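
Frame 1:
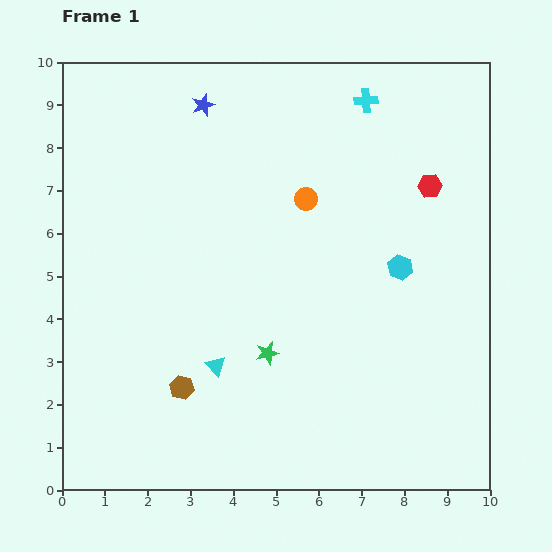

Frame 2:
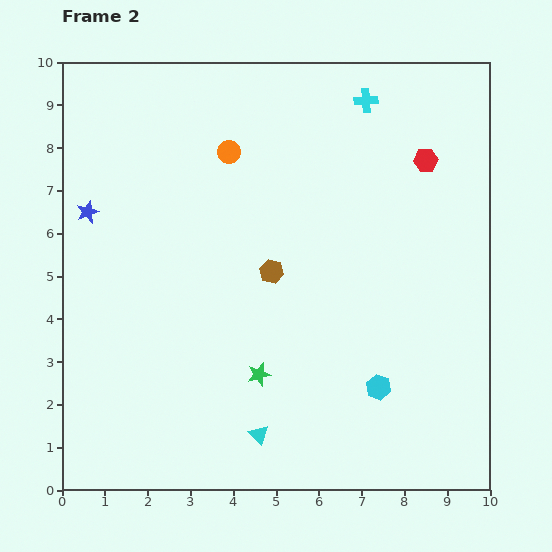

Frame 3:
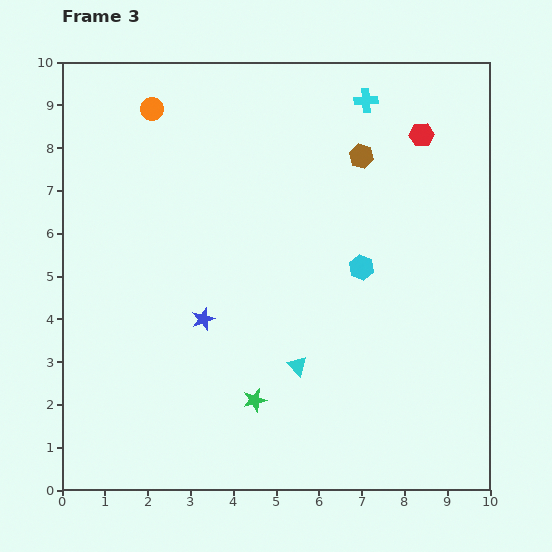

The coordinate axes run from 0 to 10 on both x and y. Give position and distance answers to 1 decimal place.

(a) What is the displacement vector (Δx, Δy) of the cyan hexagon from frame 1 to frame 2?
(-0.5, -2.8)

The cyan hexagon was at (7.9, 5.2) in frame 1 and (7.4, 2.4) in frame 2.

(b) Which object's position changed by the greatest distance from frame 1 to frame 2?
the blue star

(moved 3.7; next 3.4)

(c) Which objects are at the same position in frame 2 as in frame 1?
the cyan cross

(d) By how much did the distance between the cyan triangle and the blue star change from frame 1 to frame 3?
-3.6

Distance in frame 1: 6.1. Distance in frame 3: 2.5.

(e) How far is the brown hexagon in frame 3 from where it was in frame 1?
6.8

The brown hexagon moved from (2.8, 2.4) to (7.0, 7.8), a distance of √(4.2² + 5.4²) ≈ 6.8.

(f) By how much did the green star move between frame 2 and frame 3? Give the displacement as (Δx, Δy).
(-0.1, -0.6)

The green star was at (4.6, 2.7) in frame 2 and (4.5, 2.1) in frame 3.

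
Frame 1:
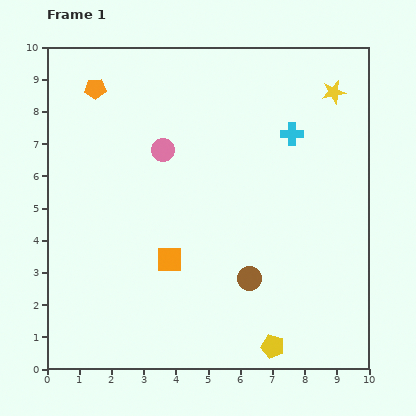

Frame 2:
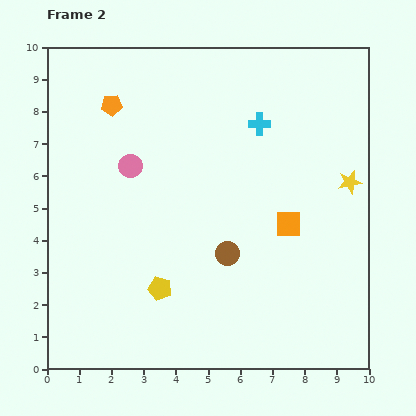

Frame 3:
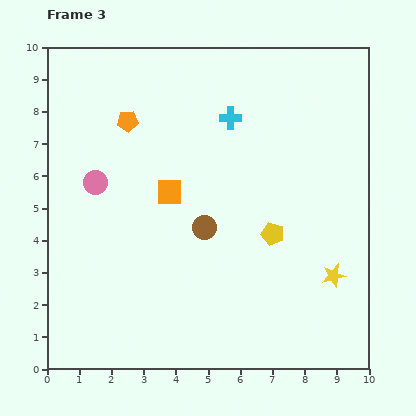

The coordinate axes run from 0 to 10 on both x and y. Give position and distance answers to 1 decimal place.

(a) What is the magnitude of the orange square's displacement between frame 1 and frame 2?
3.9

The orange square moved from (3.8, 3.4) to (7.5, 4.5), a distance of √(3.7² + 1.1²) ≈ 3.9.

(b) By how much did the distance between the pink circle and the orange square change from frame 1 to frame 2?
+1.8

Distance in frame 1: 3.4. Distance in frame 2: 5.2.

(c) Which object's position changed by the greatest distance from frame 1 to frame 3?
the yellow star

(moved 5.7; next 3.5)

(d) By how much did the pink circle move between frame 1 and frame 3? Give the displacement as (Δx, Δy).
(-2.1, -1.0)

The pink circle was at (3.6, 6.8) in frame 1 and (1.5, 5.8) in frame 3.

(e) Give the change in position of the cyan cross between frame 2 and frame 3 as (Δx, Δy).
(-0.9, 0.2)

The cyan cross was at (6.6, 7.6) in frame 2 and (5.7, 7.8) in frame 3.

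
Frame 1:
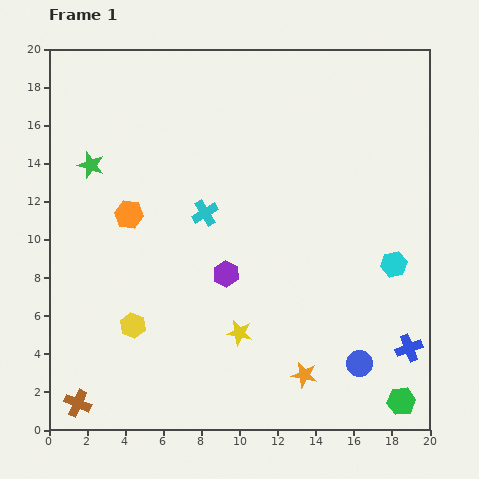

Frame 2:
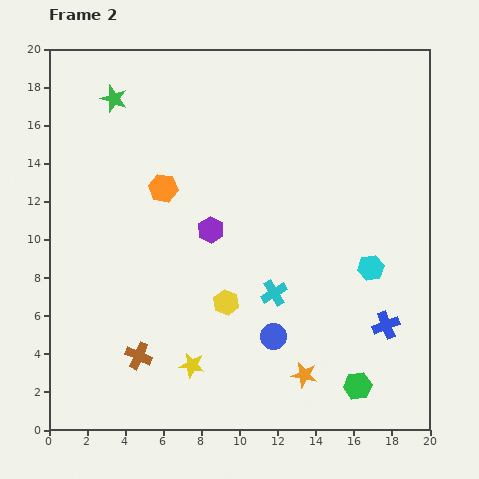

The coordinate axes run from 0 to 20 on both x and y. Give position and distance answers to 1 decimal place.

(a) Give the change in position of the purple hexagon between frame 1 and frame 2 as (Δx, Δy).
(-0.8, 2.3)

The purple hexagon was at (9.3, 8.2) in frame 1 and (8.5, 10.5) in frame 2.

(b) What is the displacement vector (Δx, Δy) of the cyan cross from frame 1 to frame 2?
(3.6, -4.2)

The cyan cross was at (8.2, 11.4) in frame 1 and (11.8, 7.2) in frame 2.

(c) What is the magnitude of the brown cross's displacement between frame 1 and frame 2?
4.1

The brown cross moved from (1.5, 1.4) to (4.7, 3.9), a distance of √(3.2² + 2.5²) ≈ 4.1.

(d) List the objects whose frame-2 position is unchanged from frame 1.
the orange star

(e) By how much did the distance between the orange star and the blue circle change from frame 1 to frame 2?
-0.4

Distance in frame 1: 3.0. Distance in frame 2: 2.6.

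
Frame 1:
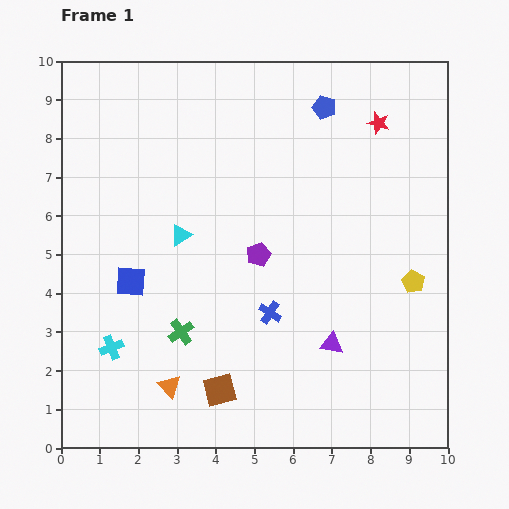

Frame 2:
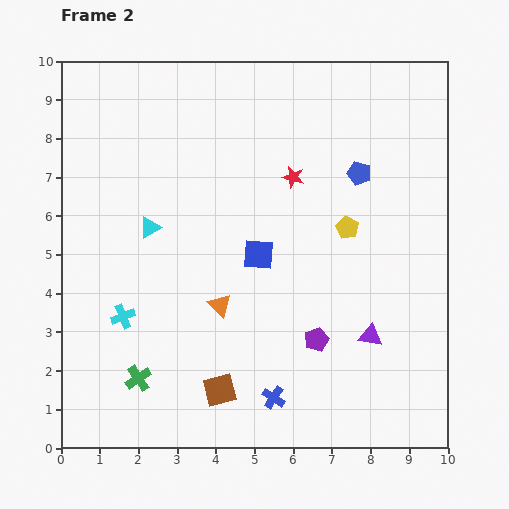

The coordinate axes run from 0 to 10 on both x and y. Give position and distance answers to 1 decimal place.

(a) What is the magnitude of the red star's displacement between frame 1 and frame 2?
2.6

The red star moved from (8.2, 8.4) to (6.0, 7.0), a distance of √(2.2² + 1.4²) ≈ 2.6.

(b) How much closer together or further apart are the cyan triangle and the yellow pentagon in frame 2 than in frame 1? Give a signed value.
-1.0

Distance in frame 1: 6.1. Distance in frame 2: 5.1.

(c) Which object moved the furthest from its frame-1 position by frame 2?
the blue square

(moved 3.4; next 2.7)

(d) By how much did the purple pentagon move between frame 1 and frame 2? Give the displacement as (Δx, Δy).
(1.5, -2.2)

The purple pentagon was at (5.1, 5.0) in frame 1 and (6.6, 2.8) in frame 2.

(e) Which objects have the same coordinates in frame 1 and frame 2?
the brown square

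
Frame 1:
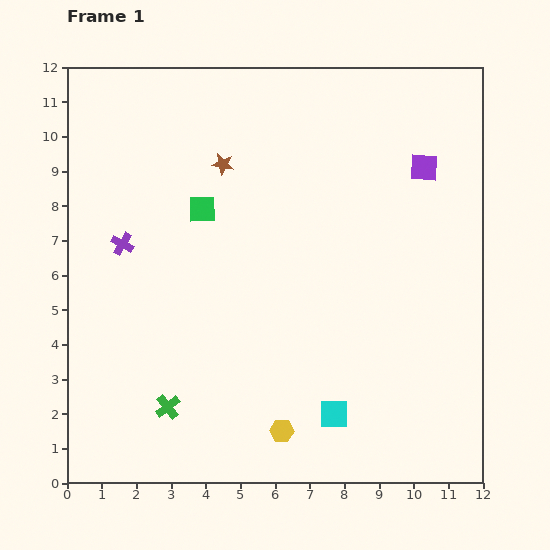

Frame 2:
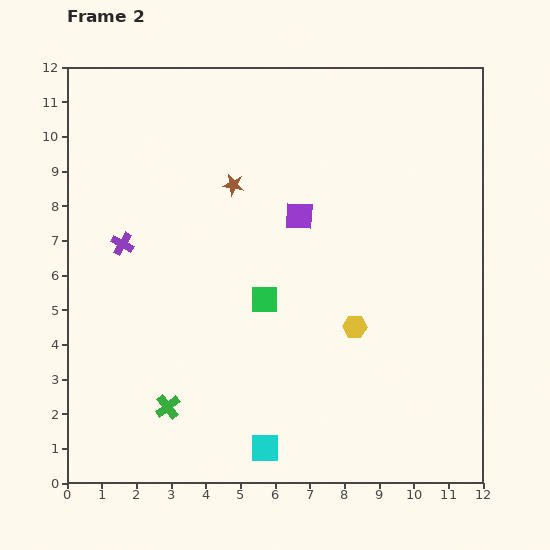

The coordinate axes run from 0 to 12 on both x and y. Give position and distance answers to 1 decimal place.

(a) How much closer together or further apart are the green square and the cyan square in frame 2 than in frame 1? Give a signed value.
-2.7

Distance in frame 1: 7.0. Distance in frame 2: 4.3.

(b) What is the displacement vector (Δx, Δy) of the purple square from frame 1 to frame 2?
(-3.6, -1.4)

The purple square was at (10.3, 9.1) in frame 1 and (6.7, 7.7) in frame 2.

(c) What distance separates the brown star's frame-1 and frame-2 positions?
0.7

The brown star moved from (4.5, 9.2) to (4.8, 8.6), a distance of √(0.3² + 0.6²) ≈ 0.7.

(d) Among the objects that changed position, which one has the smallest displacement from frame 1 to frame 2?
the brown star

(moved 0.7)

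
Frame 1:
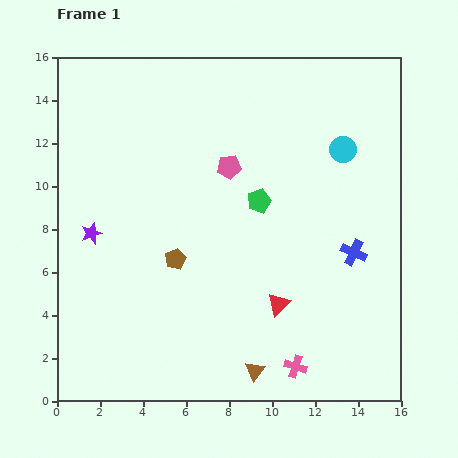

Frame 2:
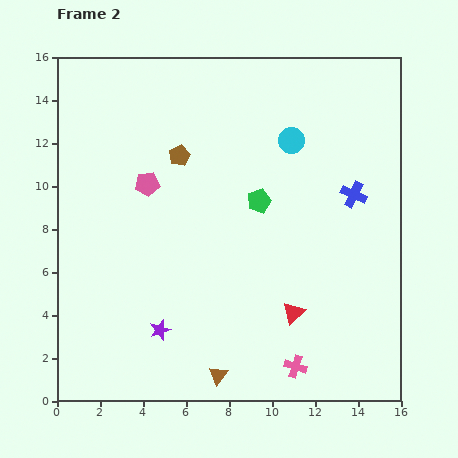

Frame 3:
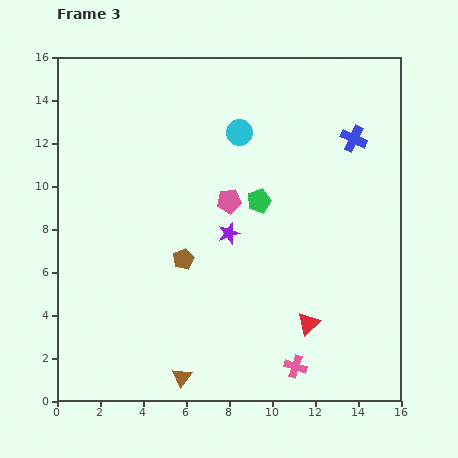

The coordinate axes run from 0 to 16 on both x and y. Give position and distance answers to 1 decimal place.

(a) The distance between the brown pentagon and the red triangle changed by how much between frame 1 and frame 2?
+3.8

Distance in frame 1: 5.2. Distance in frame 2: 9.0.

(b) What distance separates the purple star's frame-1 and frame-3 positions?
6.4

The purple star moved from (1.6, 7.8) to (8.0, 7.8), a distance of √(6.4² + 0.0²) ≈ 6.4.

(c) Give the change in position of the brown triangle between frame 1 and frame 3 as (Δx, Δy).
(-3.4, -0.3)

The brown triangle was at (9.2, 1.4) in frame 1 and (5.8, 1.1) in frame 3.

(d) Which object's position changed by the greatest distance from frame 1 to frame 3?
the purple star

(moved 6.4; next 5.3)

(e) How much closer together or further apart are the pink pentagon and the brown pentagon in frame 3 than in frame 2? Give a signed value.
+1.4

Distance in frame 2: 2.0. Distance in frame 3: 3.4.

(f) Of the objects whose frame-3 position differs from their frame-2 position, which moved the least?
the red triangle

(moved 0.9)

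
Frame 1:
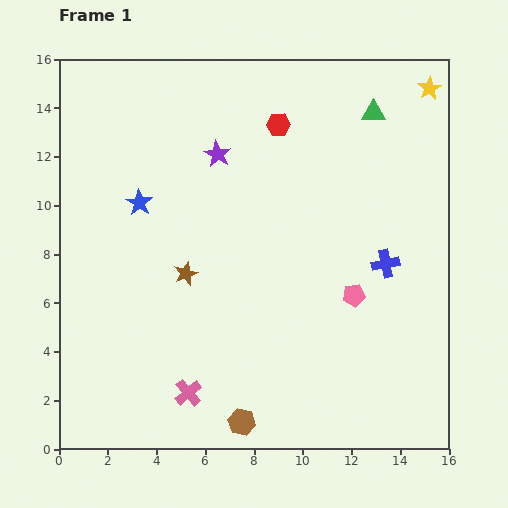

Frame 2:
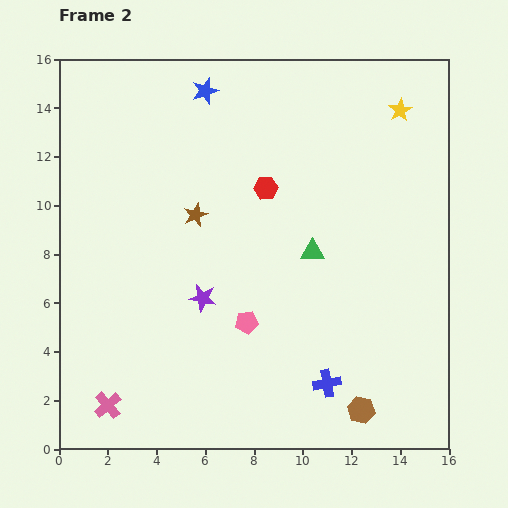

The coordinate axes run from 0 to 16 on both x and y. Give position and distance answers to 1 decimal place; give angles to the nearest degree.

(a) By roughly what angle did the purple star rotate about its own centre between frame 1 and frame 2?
20° counter-clockwise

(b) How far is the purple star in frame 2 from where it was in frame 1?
5.9

The purple star moved from (6.5, 12.1) to (5.9, 6.2), a distance of √(0.6² + 5.9²) ≈ 5.9.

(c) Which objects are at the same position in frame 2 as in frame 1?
none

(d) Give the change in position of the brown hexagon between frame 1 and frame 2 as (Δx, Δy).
(4.9, 0.5)

The brown hexagon was at (7.5, 1.1) in frame 1 and (12.4, 1.6) in frame 2.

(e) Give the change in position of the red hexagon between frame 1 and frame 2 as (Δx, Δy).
(-0.5, -2.6)

The red hexagon was at (9.0, 13.3) in frame 1 and (8.5, 10.7) in frame 2.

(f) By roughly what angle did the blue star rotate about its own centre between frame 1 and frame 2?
22° clockwise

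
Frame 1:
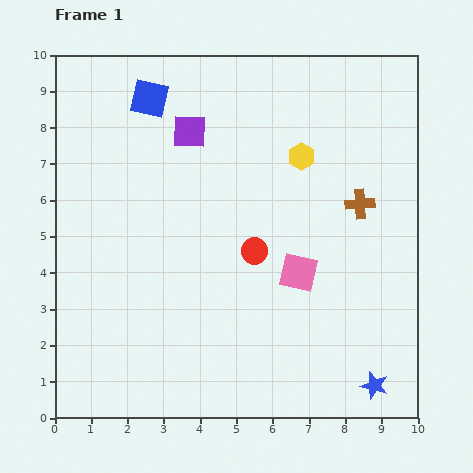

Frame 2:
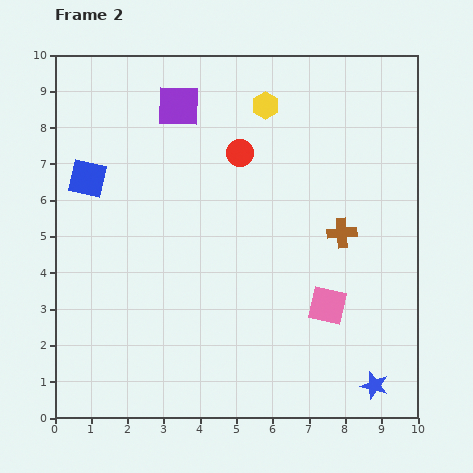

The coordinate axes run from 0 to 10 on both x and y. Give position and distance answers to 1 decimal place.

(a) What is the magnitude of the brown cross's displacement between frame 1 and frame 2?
0.9

The brown cross moved from (8.4, 5.9) to (7.9, 5.1), a distance of √(0.5² + 0.8²) ≈ 0.9.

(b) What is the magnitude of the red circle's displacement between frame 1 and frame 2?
2.7

The red circle moved from (5.5, 4.6) to (5.1, 7.3), a distance of √(0.4² + 2.7²) ≈ 2.7.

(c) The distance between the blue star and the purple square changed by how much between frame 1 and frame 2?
+0.7

Distance in frame 1: 8.7. Distance in frame 2: 9.4.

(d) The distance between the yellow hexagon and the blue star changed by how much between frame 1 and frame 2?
+1.7

Distance in frame 1: 6.6. Distance in frame 2: 8.3.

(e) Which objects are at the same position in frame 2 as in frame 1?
the blue star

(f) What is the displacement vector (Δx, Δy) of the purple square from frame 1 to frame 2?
(-0.3, 0.7)

The purple square was at (3.7, 7.9) in frame 1 and (3.4, 8.6) in frame 2.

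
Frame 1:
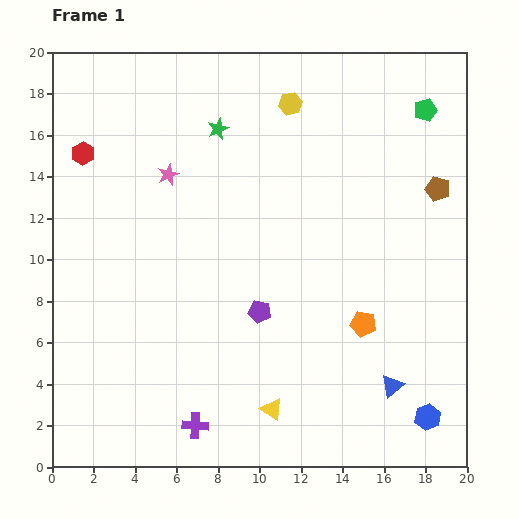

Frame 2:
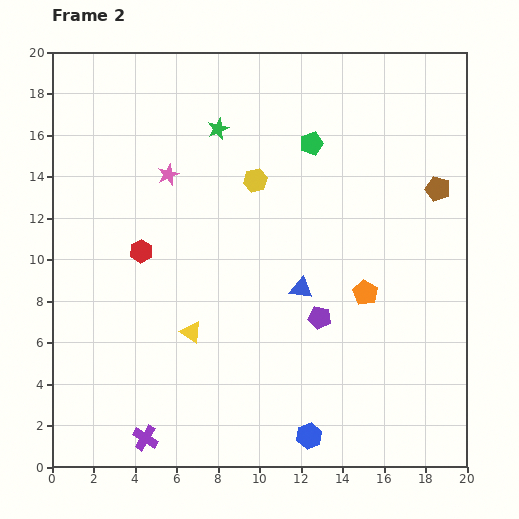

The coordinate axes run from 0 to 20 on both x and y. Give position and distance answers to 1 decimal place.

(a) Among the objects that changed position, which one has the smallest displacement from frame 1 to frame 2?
the orange pentagon

(moved 1.5)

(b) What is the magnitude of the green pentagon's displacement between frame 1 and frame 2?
5.7

The green pentagon moved from (18.0, 17.2) to (12.5, 15.6), a distance of √(5.5² + 1.6²) ≈ 5.7.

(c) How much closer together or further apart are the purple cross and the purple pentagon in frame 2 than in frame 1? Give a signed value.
+3.9

Distance in frame 1: 6.3. Distance in frame 2: 10.2.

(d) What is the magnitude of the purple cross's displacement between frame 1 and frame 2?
2.5

The purple cross moved from (6.9, 2.0) to (4.5, 1.4), a distance of √(2.4² + 0.6²) ≈ 2.5.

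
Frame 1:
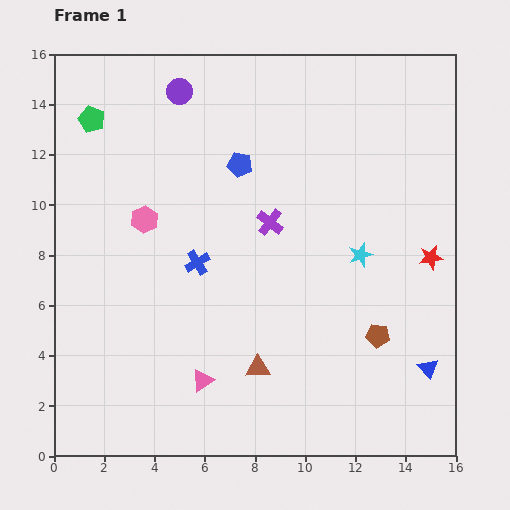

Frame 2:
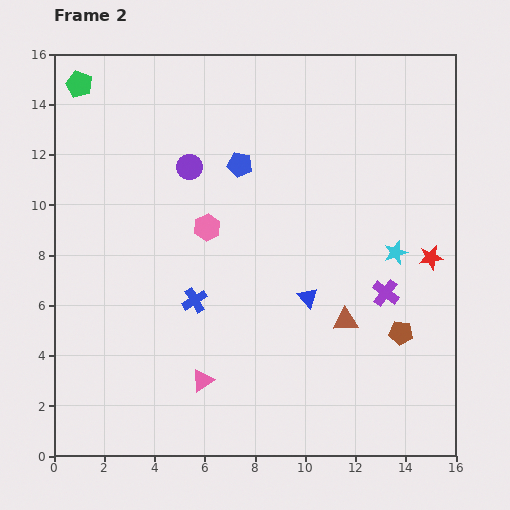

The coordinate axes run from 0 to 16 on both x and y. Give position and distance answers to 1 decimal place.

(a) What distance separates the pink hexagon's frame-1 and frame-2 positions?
2.5

The pink hexagon moved from (3.6, 9.4) to (6.1, 9.1), a distance of √(2.5² + 0.3²) ≈ 2.5.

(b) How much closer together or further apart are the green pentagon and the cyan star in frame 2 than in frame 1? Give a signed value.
+2.3

Distance in frame 1: 12.0. Distance in frame 2: 14.3.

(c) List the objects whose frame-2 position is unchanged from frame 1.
the blue pentagon, the pink triangle, the red star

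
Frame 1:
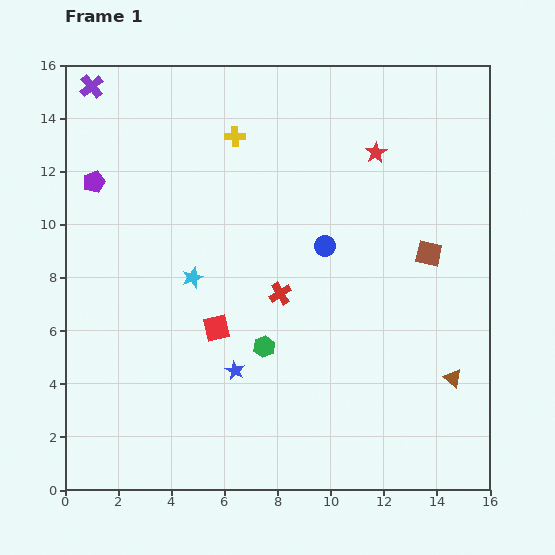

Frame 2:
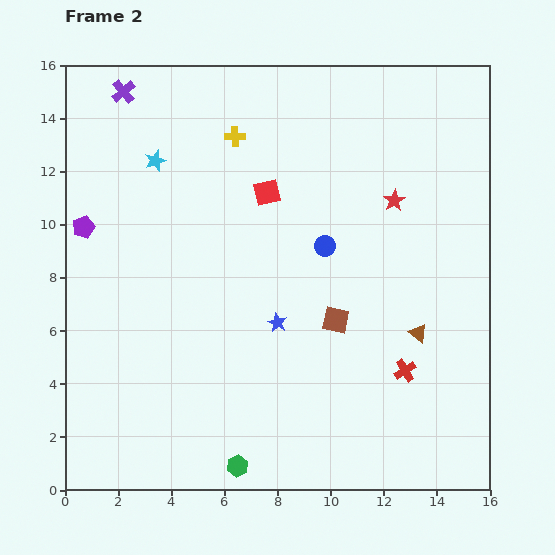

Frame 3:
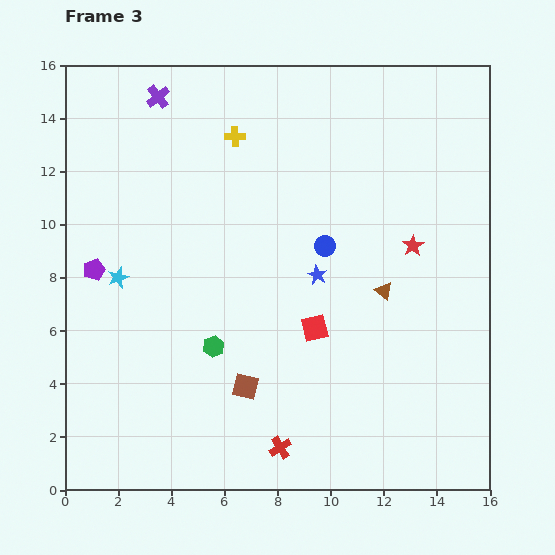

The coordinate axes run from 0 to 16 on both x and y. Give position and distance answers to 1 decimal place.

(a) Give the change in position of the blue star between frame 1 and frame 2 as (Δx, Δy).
(1.6, 1.8)

The blue star was at (6.4, 4.5) in frame 1 and (8.0, 6.3) in frame 2.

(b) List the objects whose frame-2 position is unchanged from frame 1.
the yellow cross, the blue circle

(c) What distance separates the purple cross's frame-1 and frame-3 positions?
2.5

The purple cross moved from (1.0, 15.2) to (3.5, 14.8), a distance of √(2.5² + 0.4²) ≈ 2.5.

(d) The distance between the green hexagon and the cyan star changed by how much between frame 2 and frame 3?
-7.5

Distance in frame 2: 11.9. Distance in frame 3: 4.4.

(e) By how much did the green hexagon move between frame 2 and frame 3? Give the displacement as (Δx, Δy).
(-0.9, 4.5)

The green hexagon was at (6.5, 0.9) in frame 2 and (5.6, 5.4) in frame 3.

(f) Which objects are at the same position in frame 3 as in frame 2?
the yellow cross, the blue circle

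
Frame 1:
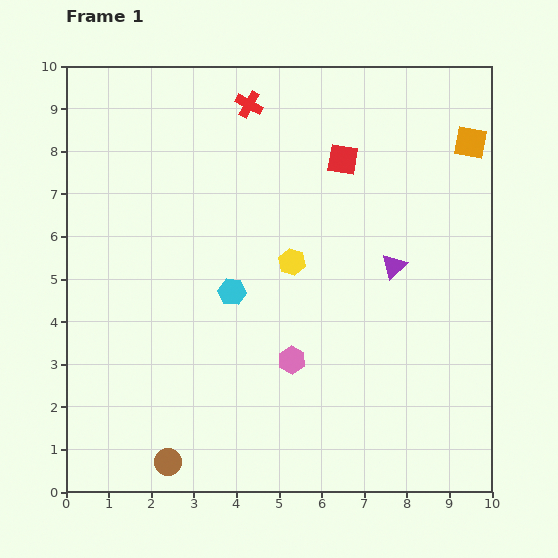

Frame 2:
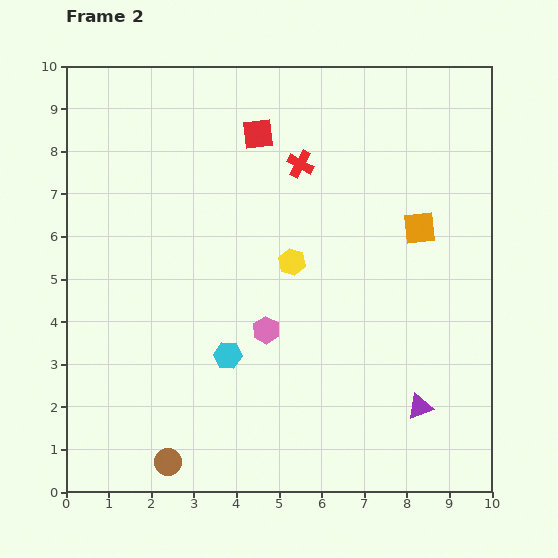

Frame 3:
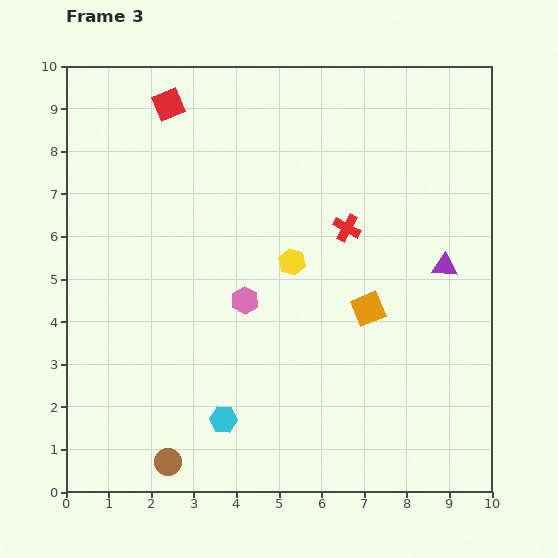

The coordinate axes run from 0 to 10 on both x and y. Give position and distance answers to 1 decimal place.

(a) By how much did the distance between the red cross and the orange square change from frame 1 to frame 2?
-2.1

Distance in frame 1: 5.3. Distance in frame 2: 3.2.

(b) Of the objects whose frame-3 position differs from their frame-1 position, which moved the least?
the purple triangle

(moved 1.2)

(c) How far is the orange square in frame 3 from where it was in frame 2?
2.2

The orange square moved from (8.3, 6.2) to (7.1, 4.3), a distance of √(1.2² + 1.9²) ≈ 2.2.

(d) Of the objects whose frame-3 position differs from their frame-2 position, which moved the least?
the pink hexagon

(moved 0.9)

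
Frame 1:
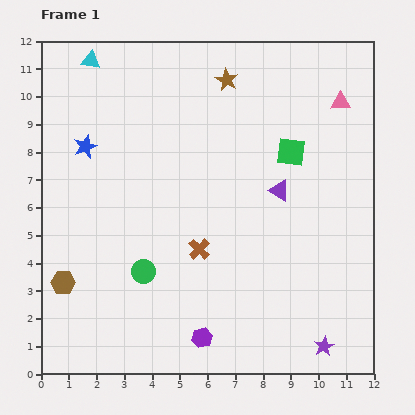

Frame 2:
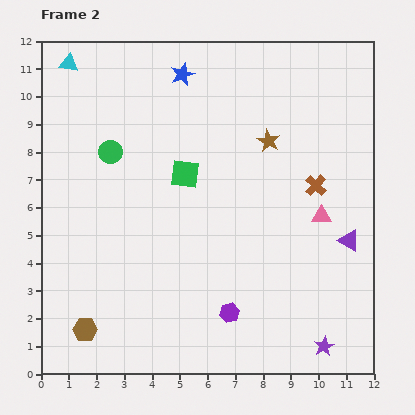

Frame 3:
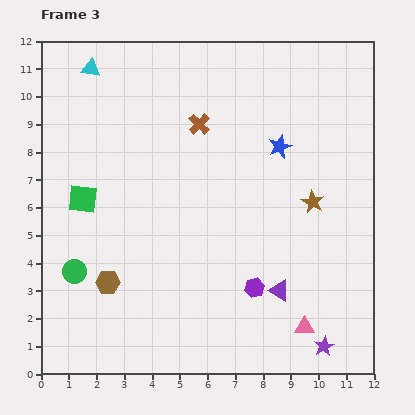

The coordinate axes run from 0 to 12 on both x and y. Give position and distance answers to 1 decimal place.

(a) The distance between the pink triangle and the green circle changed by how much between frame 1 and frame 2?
-1.5

Distance in frame 1: 9.4. Distance in frame 2: 7.9.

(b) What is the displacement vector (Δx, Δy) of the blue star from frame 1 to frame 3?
(7.0, 0.0)

The blue star was at (1.6, 8.2) in frame 1 and (8.6, 8.2) in frame 3.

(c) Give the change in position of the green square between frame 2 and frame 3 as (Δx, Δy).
(-3.7, -0.9)

The green square was at (5.2, 7.2) in frame 2 and (1.5, 6.3) in frame 3.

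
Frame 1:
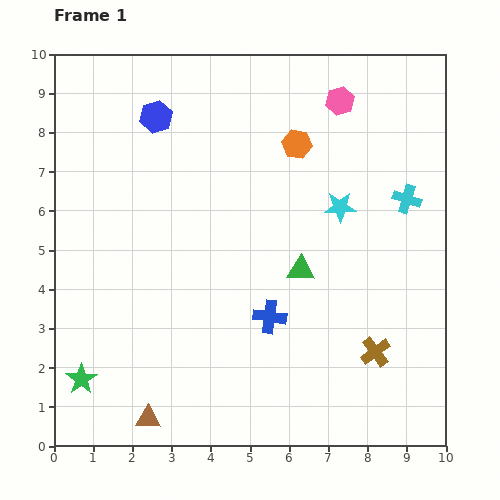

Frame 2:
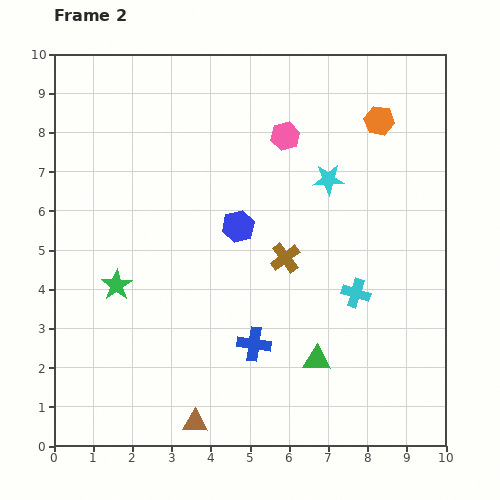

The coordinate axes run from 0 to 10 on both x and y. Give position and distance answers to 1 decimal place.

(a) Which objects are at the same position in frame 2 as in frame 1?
none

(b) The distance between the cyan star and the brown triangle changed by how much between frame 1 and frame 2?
-0.2

Distance in frame 1: 7.3. Distance in frame 2: 7.1.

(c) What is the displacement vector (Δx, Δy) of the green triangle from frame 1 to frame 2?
(0.4, -2.3)

The green triangle was at (6.3, 4.5) in frame 1 and (6.7, 2.2) in frame 2.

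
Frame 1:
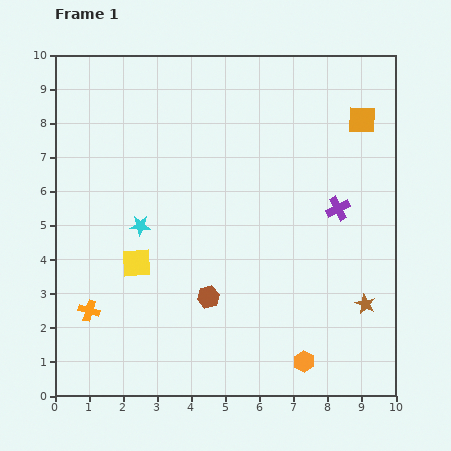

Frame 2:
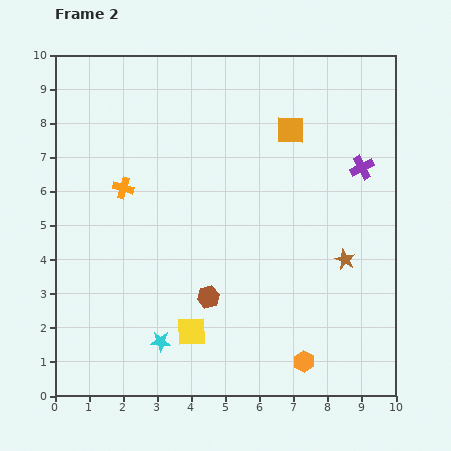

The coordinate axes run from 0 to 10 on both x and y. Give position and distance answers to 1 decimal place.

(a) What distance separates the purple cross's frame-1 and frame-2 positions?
1.4

The purple cross moved from (8.3, 5.5) to (9.0, 6.7), a distance of √(0.7² + 1.2²) ≈ 1.4.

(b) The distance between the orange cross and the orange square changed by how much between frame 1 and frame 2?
-4.6

Distance in frame 1: 9.8. Distance in frame 2: 5.2.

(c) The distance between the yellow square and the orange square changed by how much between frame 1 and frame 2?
-1.2

Distance in frame 1: 7.8. Distance in frame 2: 6.6.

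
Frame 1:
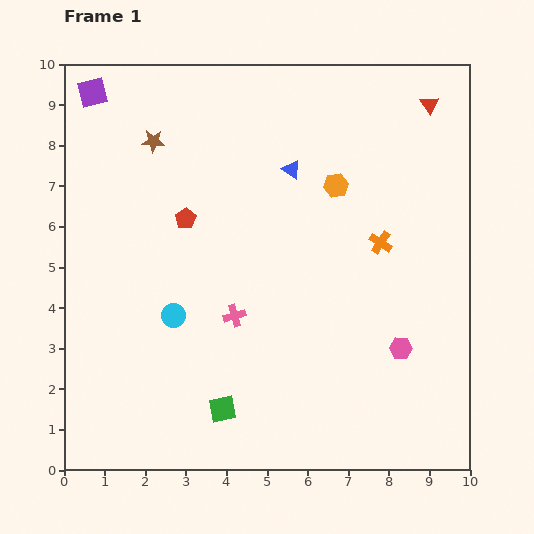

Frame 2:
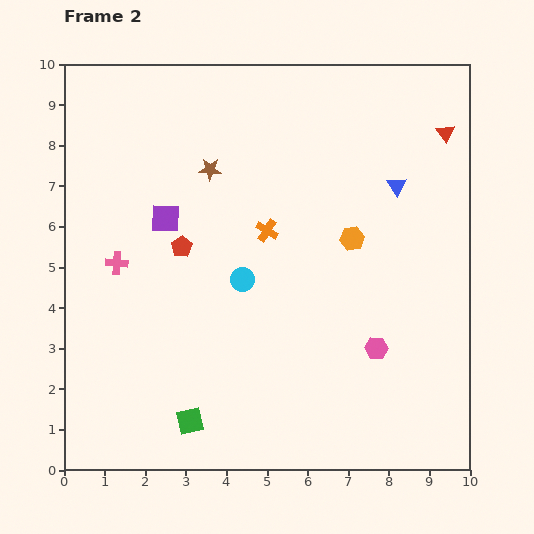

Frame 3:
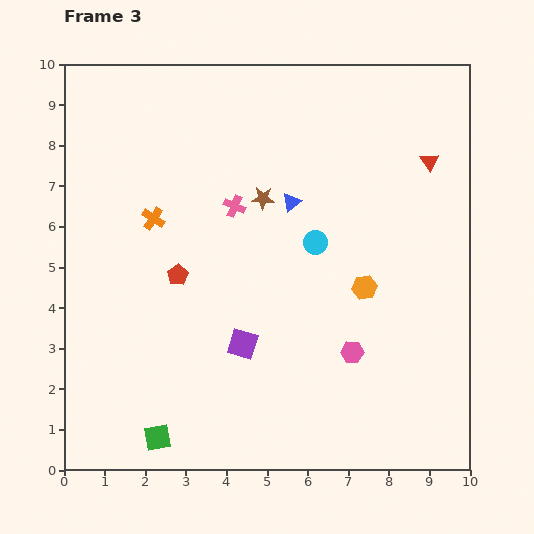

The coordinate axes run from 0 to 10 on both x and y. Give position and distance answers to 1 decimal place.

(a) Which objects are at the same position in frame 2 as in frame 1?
none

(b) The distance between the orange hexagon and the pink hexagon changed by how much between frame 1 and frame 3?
-2.7

Distance in frame 1: 4.3. Distance in frame 3: 1.6.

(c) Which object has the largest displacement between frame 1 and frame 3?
the purple square

(moved 7.2; next 5.6)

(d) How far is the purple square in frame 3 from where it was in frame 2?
3.6

The purple square moved from (2.5, 6.2) to (4.4, 3.1), a distance of √(1.9² + 3.1²) ≈ 3.6.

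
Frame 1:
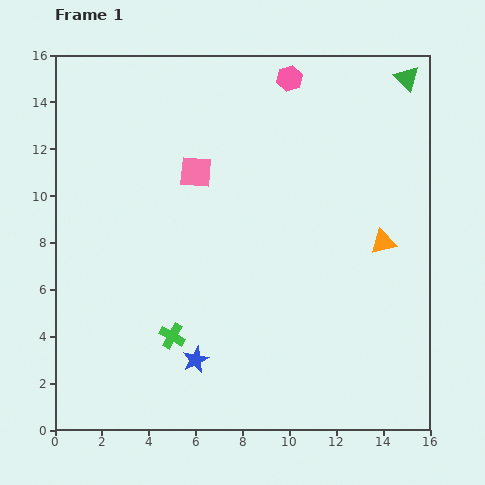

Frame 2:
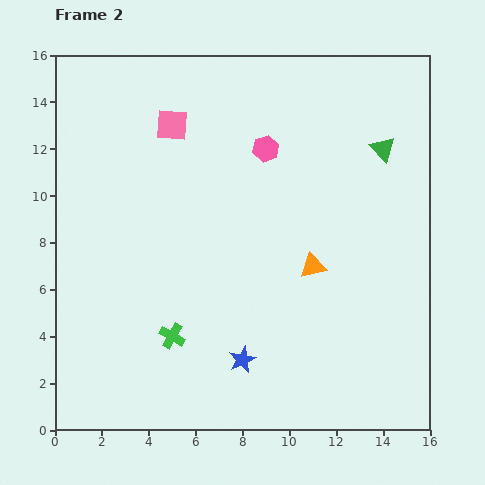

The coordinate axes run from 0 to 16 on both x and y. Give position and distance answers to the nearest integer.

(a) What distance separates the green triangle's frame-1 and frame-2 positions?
3

The green triangle moved from (15, 15) to (14, 12), a distance of √(1² + 3²) ≈ 3.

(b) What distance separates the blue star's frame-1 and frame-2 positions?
2

The blue star moved from (6, 3) to (8, 3), a distance of √(2² + 0²) ≈ 2.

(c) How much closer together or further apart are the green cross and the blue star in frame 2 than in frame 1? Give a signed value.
+2

Distance in frame 1: 1. Distance in frame 2: 3.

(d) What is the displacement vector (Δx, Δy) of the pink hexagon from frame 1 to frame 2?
(-1, -3)

The pink hexagon was at (10, 15) in frame 1 and (9, 12) in frame 2.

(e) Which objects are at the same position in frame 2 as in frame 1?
the green cross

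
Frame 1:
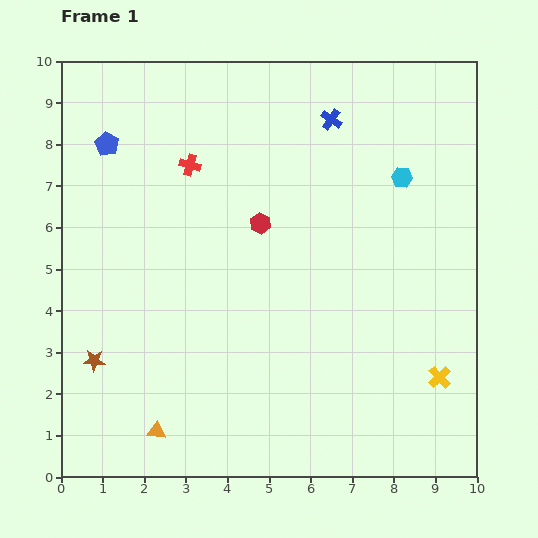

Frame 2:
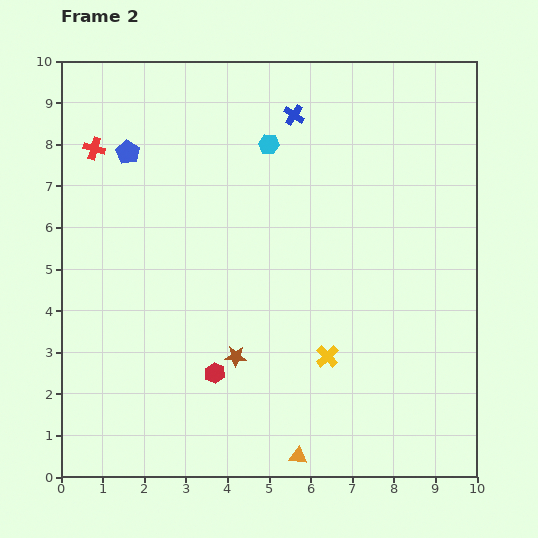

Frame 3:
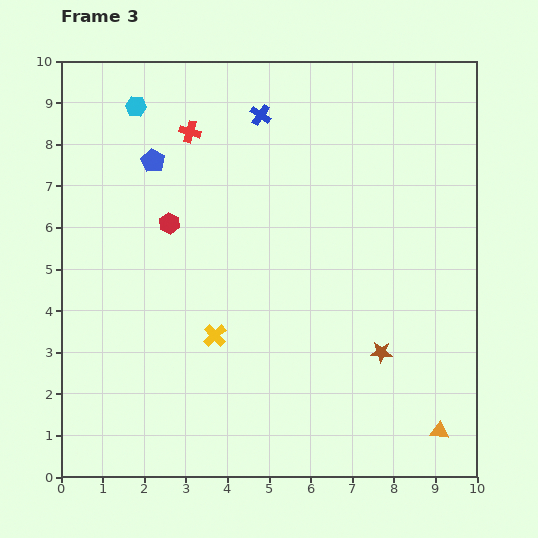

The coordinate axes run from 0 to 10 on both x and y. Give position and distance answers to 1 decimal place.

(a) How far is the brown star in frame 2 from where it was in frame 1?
3.4

The brown star moved from (0.8, 2.8) to (4.2, 2.9), a distance of √(3.4² + 0.1²) ≈ 3.4.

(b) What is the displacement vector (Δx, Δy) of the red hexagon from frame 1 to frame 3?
(-2.2, 0.0)

The red hexagon was at (4.8, 6.1) in frame 1 and (2.6, 6.1) in frame 3.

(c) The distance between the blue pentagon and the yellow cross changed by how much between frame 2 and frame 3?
-2.4

Distance in frame 2: 6.9. Distance in frame 3: 4.5.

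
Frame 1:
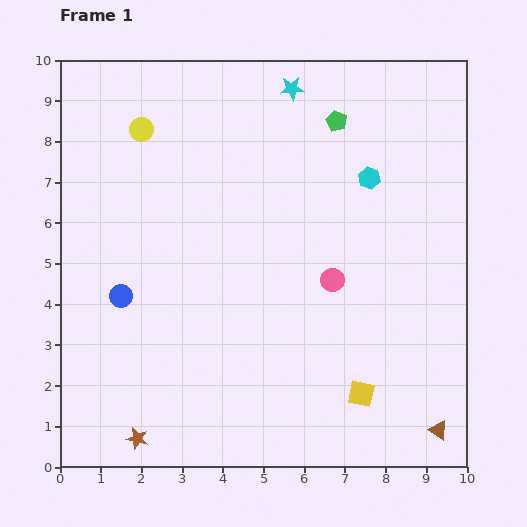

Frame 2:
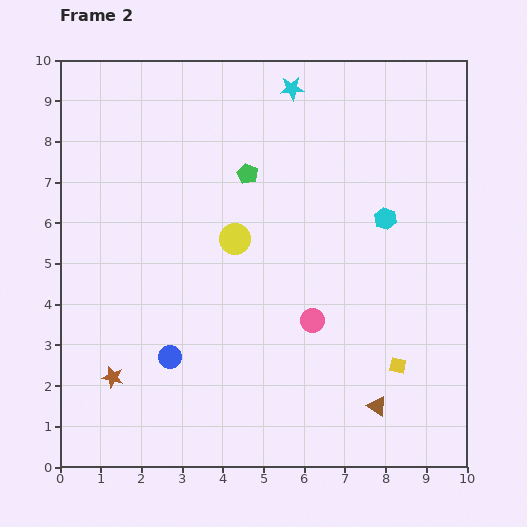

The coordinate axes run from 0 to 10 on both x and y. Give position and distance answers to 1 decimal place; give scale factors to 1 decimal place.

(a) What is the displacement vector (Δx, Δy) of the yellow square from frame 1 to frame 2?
(0.9, 0.7)

The yellow square was at (7.4, 1.8) in frame 1 and (8.3, 2.5) in frame 2.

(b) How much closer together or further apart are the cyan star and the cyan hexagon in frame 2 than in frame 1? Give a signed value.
+1.0

Distance in frame 1: 2.9. Distance in frame 2: 3.9.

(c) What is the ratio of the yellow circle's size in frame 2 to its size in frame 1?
1.3×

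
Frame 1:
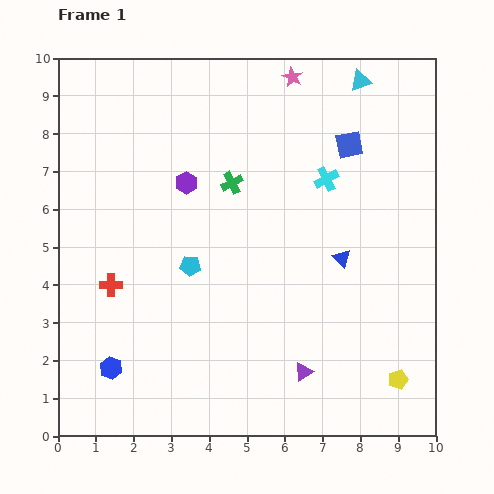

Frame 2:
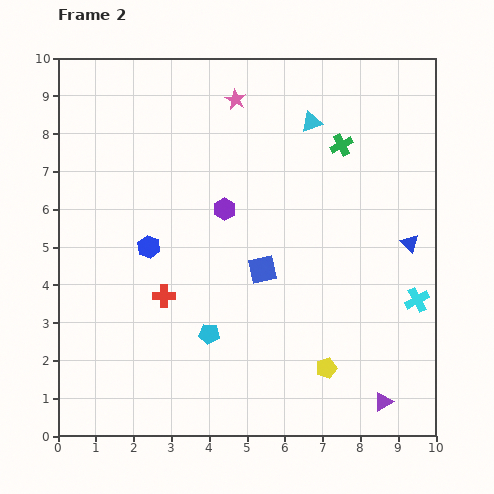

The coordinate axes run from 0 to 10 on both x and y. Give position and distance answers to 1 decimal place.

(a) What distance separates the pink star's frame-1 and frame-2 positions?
1.6

The pink star moved from (6.2, 9.5) to (4.7, 8.9), a distance of √(1.5² + 0.6²) ≈ 1.6.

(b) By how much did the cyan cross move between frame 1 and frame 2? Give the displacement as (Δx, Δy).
(2.4, -3.2)

The cyan cross was at (7.1, 6.8) in frame 1 and (9.5, 3.6) in frame 2.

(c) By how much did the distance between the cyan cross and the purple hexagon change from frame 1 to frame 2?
+1.9

Distance in frame 1: 3.7. Distance in frame 2: 5.6.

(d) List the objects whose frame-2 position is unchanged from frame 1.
none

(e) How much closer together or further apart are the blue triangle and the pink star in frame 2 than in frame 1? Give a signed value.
+1.0

Distance in frame 1: 5.0. Distance in frame 2: 6.0.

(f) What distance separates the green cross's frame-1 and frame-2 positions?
3.1

The green cross moved from (4.6, 6.7) to (7.5, 7.7), a distance of √(2.9² + 1.0²) ≈ 3.1.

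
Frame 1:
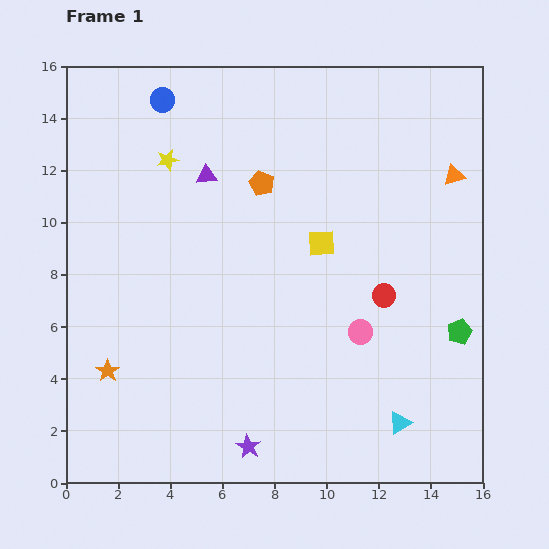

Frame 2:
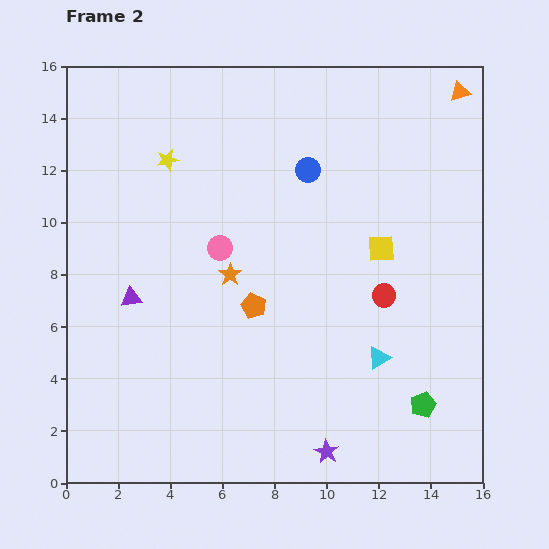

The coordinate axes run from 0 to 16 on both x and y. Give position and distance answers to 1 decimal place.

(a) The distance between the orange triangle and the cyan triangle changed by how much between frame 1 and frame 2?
+1.0

Distance in frame 1: 9.7. Distance in frame 2: 10.7.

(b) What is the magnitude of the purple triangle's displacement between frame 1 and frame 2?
5.5

The purple triangle moved from (5.4, 11.8) to (2.5, 7.1), a distance of √(2.9² + 4.7²) ≈ 5.5.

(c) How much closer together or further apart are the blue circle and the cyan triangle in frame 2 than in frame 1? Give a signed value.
-7.7

Distance in frame 1: 15.4. Distance in frame 2: 7.7.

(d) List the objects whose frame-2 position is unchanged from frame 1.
the red circle, the yellow star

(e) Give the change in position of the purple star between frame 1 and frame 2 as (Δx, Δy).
(3.0, -0.2)

The purple star was at (7.0, 1.4) in frame 1 and (10.0, 1.2) in frame 2.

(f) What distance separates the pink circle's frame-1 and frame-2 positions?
6.3

The pink circle moved from (11.3, 5.8) to (5.9, 9.0), a distance of √(5.4² + 3.2²) ≈ 6.3.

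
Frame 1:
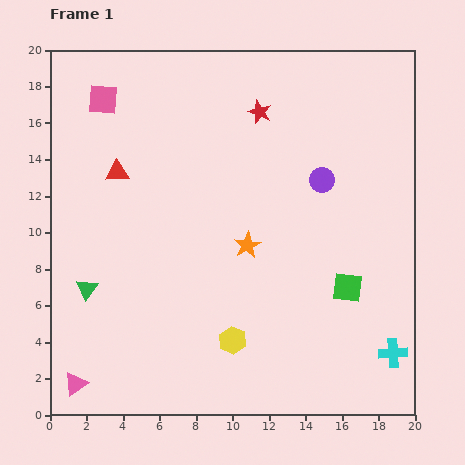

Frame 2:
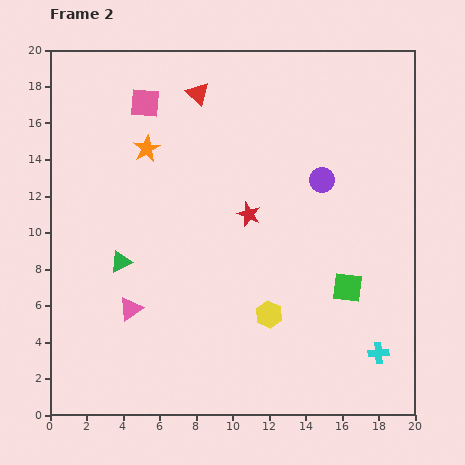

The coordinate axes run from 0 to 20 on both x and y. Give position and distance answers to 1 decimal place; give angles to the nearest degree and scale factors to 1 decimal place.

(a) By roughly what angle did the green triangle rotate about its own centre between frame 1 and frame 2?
30° clockwise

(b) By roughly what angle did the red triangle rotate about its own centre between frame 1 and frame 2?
45° clockwise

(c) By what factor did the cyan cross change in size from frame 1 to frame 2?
0.7×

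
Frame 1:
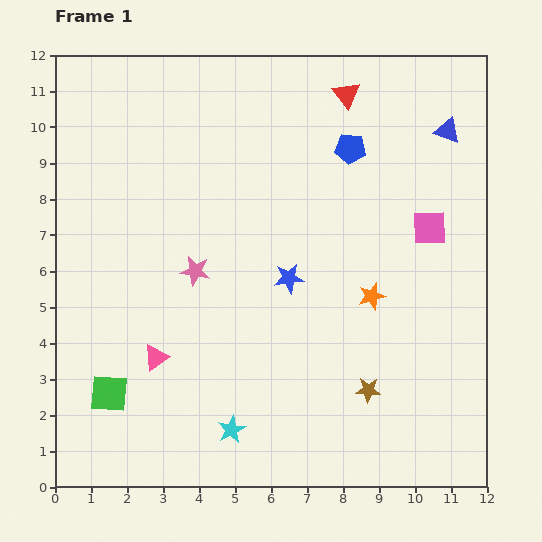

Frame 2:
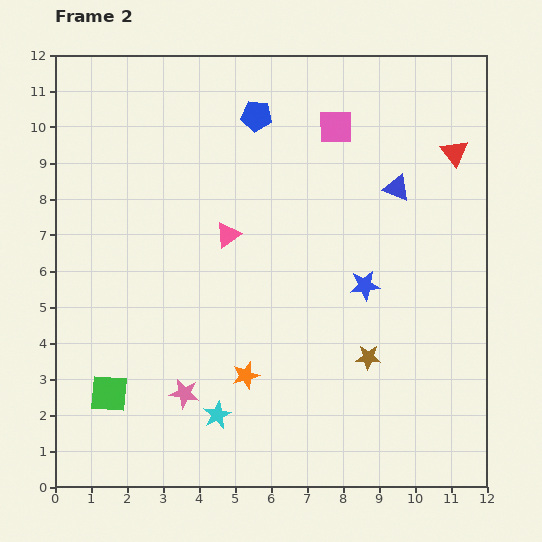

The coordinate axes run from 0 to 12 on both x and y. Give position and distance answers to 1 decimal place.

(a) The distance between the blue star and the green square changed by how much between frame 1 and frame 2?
+1.8

Distance in frame 1: 5.9. Distance in frame 2: 7.7.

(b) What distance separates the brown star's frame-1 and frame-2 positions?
0.9

The brown star moved from (8.7, 2.7) to (8.7, 3.6), a distance of √(0.0² + 0.9²) ≈ 0.9.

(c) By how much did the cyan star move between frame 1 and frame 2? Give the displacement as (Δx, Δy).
(-0.4, 0.4)

The cyan star was at (4.9, 1.6) in frame 1 and (4.5, 2.0) in frame 2.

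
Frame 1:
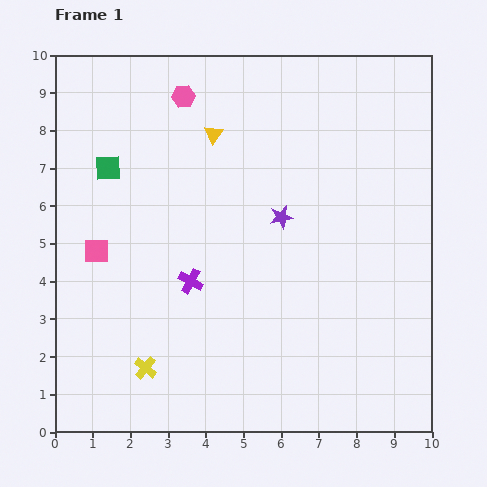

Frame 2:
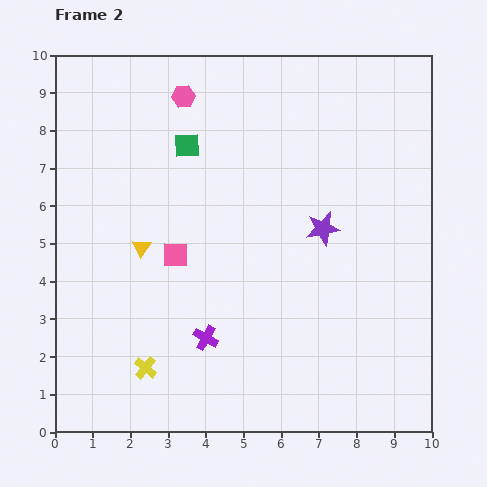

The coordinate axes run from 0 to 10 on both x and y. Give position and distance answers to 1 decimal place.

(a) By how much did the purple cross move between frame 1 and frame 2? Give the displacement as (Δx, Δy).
(0.4, -1.5)

The purple cross was at (3.6, 4.0) in frame 1 and (4.0, 2.5) in frame 2.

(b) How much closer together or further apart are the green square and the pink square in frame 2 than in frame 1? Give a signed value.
+0.7

Distance in frame 1: 2.2. Distance in frame 2: 2.9.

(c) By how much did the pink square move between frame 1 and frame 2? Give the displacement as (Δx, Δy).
(2.1, -0.1)

The pink square was at (1.1, 4.8) in frame 1 and (3.2, 4.7) in frame 2.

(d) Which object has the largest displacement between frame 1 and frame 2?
the yellow triangle

(moved 3.6; next 2.2)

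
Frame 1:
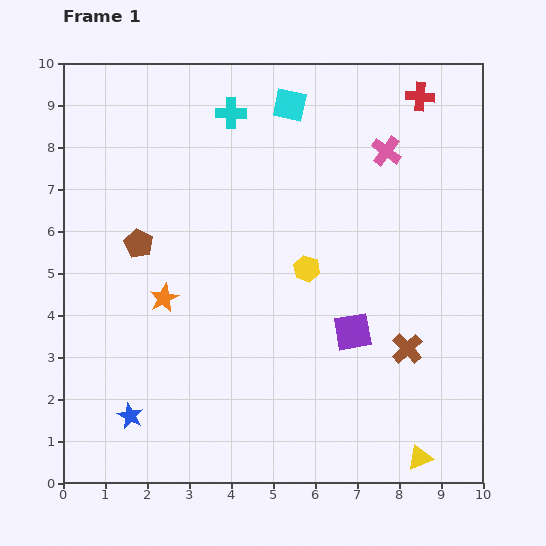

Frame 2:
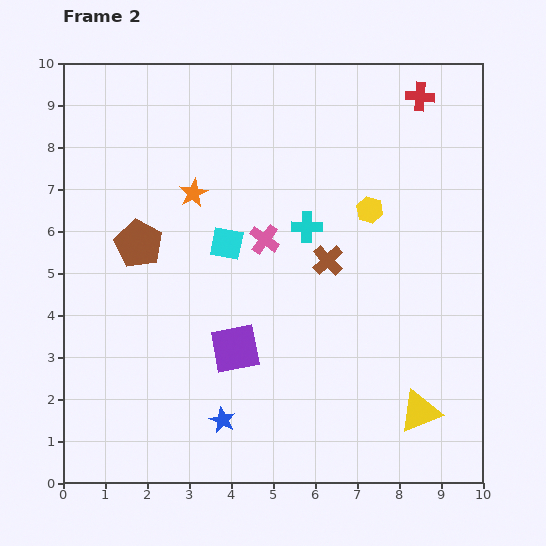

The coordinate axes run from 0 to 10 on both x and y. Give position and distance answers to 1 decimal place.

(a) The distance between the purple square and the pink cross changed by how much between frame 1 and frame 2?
-1.7

Distance in frame 1: 4.4. Distance in frame 2: 2.7.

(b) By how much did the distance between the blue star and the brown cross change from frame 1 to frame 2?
-2.3

Distance in frame 1: 6.8. Distance in frame 2: 4.5.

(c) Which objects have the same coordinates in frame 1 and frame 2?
the brown pentagon, the red cross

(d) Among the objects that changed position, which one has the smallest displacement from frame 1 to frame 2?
the yellow triangle

(moved 1.1)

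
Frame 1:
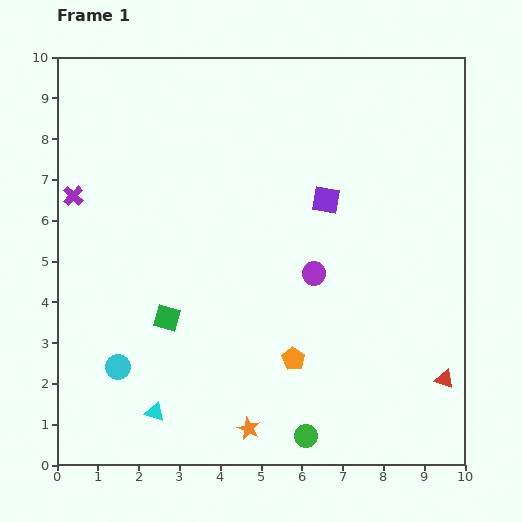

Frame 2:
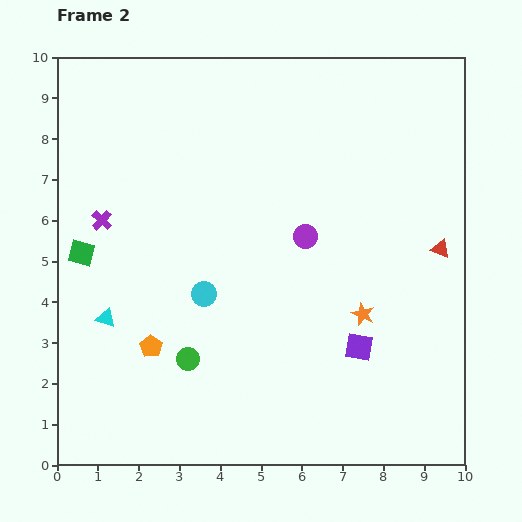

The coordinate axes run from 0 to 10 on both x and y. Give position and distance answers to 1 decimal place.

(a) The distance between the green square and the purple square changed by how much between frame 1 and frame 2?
+2.3

Distance in frame 1: 4.9. Distance in frame 2: 7.2.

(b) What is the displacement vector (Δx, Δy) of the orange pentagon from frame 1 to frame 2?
(-3.5, 0.3)

The orange pentagon was at (5.8, 2.6) in frame 1 and (2.3, 2.9) in frame 2.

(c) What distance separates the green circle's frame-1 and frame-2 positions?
3.5

The green circle moved from (6.1, 0.7) to (3.2, 2.6), a distance of √(2.9² + 1.9²) ≈ 3.5.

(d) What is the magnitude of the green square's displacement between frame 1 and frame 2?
2.6

The green square moved from (2.7, 3.6) to (0.6, 5.2), a distance of √(2.1² + 1.6²) ≈ 2.6.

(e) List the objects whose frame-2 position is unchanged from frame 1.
none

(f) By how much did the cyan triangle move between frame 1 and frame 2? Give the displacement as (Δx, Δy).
(-1.2, 2.3)

The cyan triangle was at (2.4, 1.3) in frame 1 and (1.2, 3.6) in frame 2.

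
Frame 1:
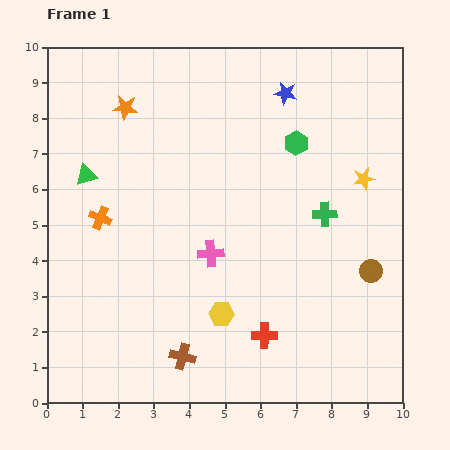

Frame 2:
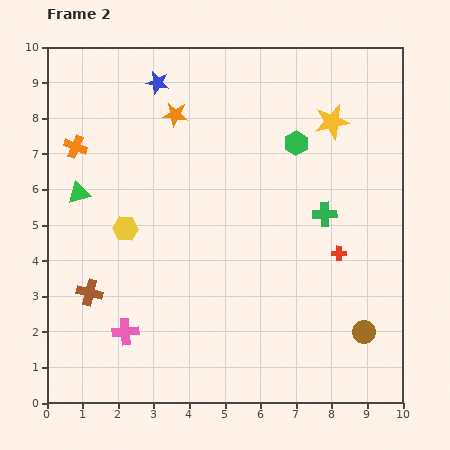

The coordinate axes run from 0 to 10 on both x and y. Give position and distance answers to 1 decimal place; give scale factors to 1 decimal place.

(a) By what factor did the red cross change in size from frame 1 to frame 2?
0.6×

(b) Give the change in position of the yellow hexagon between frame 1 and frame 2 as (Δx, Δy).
(-2.7, 2.4)

The yellow hexagon was at (4.9, 2.5) in frame 1 and (2.2, 4.9) in frame 2.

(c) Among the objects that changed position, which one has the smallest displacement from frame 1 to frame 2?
the green triangle

(moved 0.5)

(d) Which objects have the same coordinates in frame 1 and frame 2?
the green hexagon, the green cross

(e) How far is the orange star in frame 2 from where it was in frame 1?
1.4

The orange star moved from (2.2, 8.3) to (3.6, 8.1), a distance of √(1.4² + 0.2²) ≈ 1.4.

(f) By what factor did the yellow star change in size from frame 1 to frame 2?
1.6×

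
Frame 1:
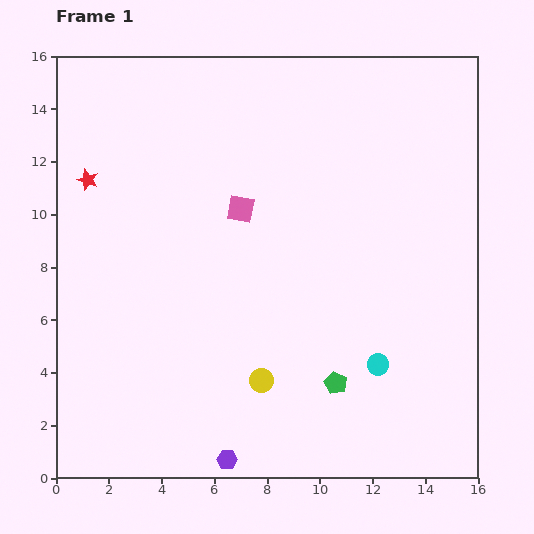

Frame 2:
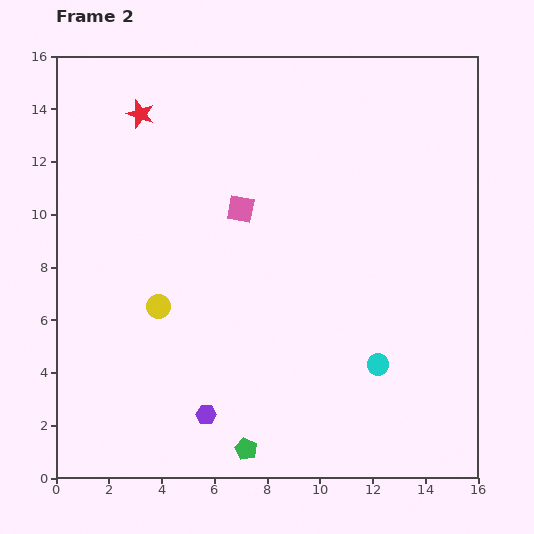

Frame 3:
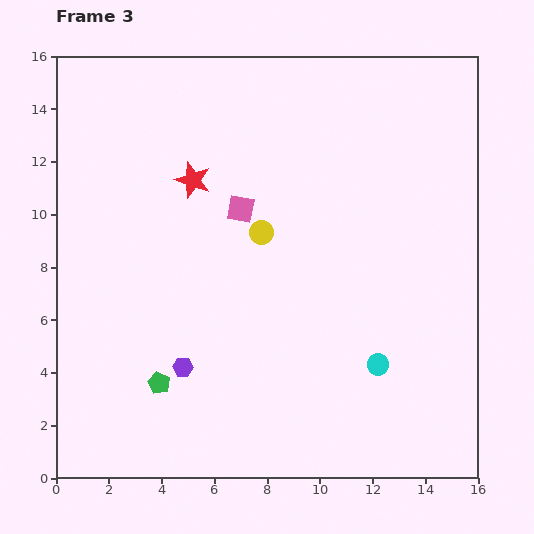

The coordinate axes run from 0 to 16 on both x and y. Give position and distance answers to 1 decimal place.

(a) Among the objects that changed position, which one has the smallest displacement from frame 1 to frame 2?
the purple hexagon

(moved 1.9)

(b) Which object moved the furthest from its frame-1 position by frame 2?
the yellow circle

(moved 4.8; next 4.2)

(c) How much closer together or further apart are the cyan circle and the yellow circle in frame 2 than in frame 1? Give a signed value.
+4.2

Distance in frame 1: 4.4. Distance in frame 2: 8.6.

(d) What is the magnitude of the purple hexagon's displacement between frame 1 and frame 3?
3.9

The purple hexagon moved from (6.5, 0.7) to (4.8, 4.2), a distance of √(1.7² + 3.5²) ≈ 3.9.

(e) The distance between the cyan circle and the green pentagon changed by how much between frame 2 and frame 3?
+2.4

Distance in frame 2: 5.9. Distance in frame 3: 8.3.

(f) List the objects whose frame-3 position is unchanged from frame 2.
the pink square, the cyan circle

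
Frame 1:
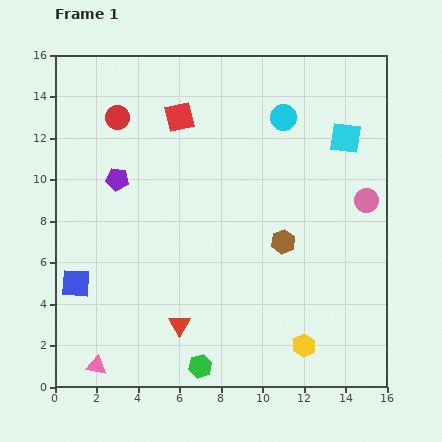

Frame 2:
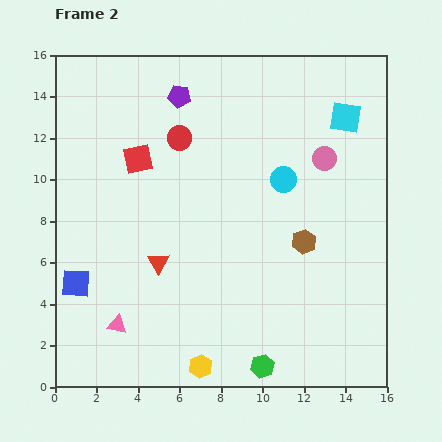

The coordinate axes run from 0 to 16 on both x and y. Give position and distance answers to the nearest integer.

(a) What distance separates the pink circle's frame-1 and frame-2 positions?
3

The pink circle moved from (15, 9) to (13, 11), a distance of √(2² + 2²) ≈ 3.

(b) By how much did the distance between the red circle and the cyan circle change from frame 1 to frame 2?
-3

Distance in frame 1: 8. Distance in frame 2: 5.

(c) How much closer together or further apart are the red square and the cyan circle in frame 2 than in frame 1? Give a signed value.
+2

Distance in frame 1: 5. Distance in frame 2: 7.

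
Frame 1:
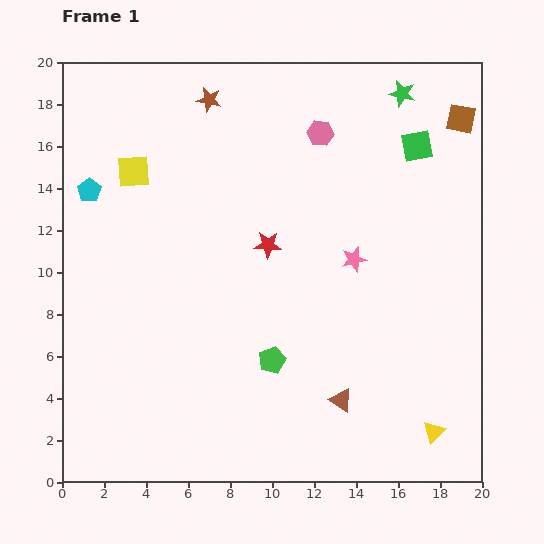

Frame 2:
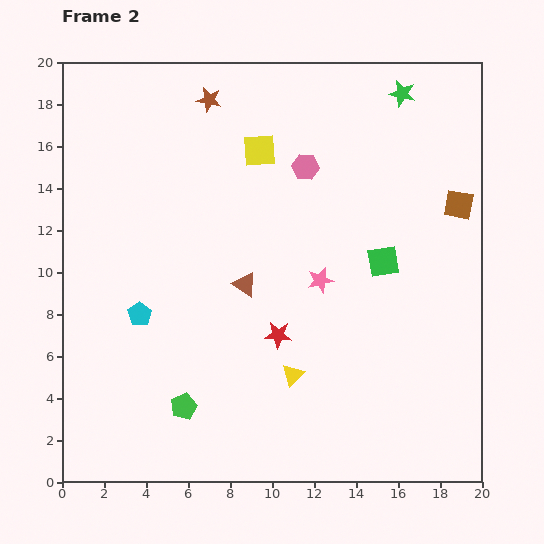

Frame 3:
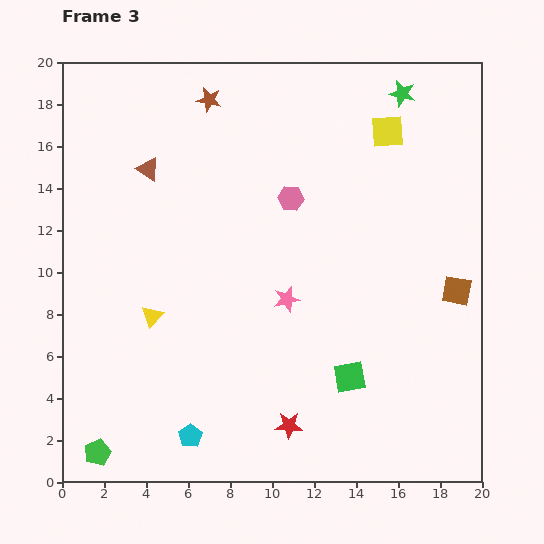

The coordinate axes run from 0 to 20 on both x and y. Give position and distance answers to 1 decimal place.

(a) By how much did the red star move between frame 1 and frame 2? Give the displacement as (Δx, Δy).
(0.5, -4.3)

The red star was at (9.8, 11.3) in frame 1 and (10.3, 7.0) in frame 2.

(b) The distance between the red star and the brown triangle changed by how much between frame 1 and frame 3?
+5.7

Distance in frame 1: 8.2. Distance in frame 3: 13.9.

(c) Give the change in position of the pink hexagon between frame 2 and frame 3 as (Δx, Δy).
(-0.7, -1.5)

The pink hexagon was at (11.6, 15.0) in frame 2 and (10.9, 13.5) in frame 3.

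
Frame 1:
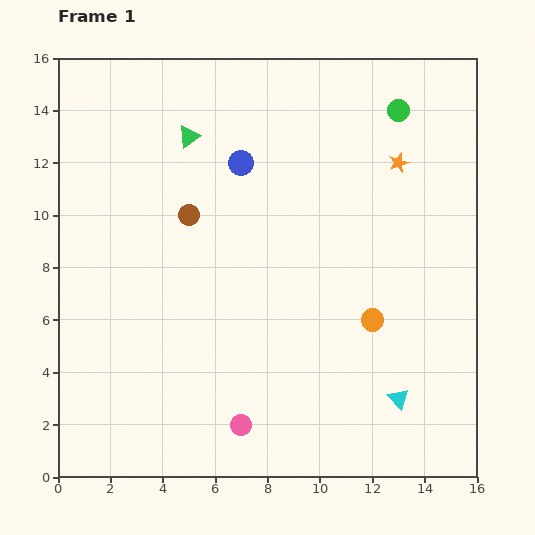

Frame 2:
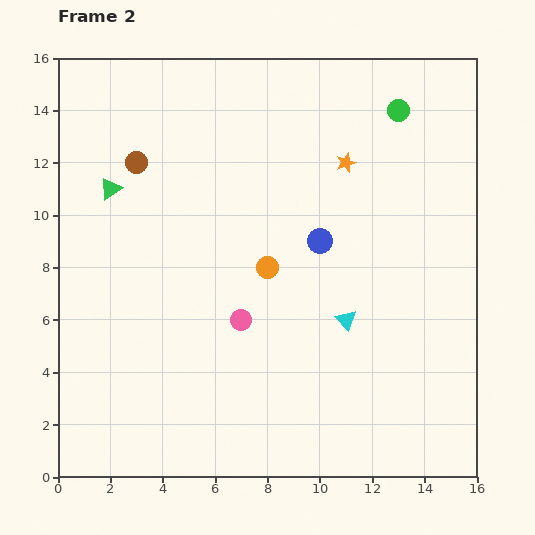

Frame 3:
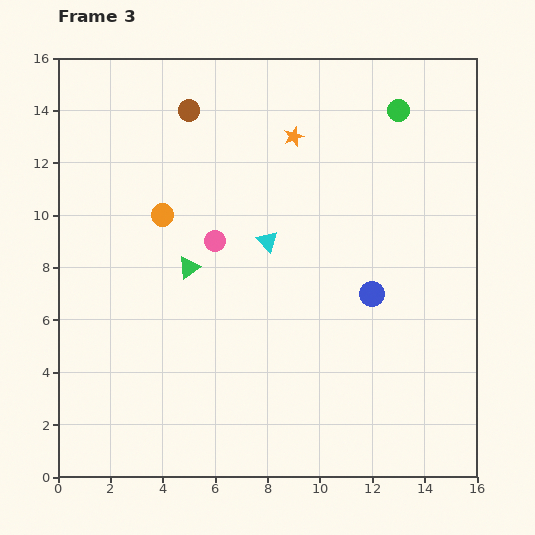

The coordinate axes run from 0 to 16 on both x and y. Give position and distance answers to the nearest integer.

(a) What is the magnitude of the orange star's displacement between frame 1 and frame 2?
2

The orange star moved from (13, 12) to (11, 12), a distance of √(2² + 0²) ≈ 2.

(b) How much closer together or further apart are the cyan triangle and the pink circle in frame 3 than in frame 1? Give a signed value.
-4

Distance in frame 1: 6. Distance in frame 3: 2.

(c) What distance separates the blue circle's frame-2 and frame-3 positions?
3

The blue circle moved from (10, 9) to (12, 7), a distance of √(2² + 2²) ≈ 3.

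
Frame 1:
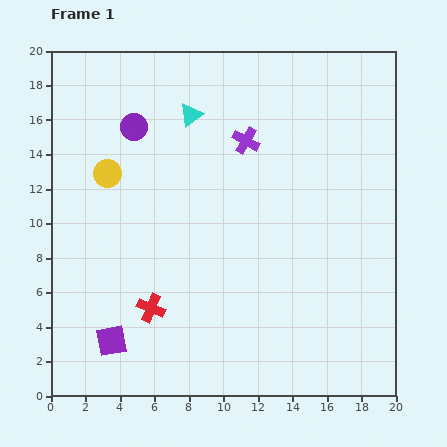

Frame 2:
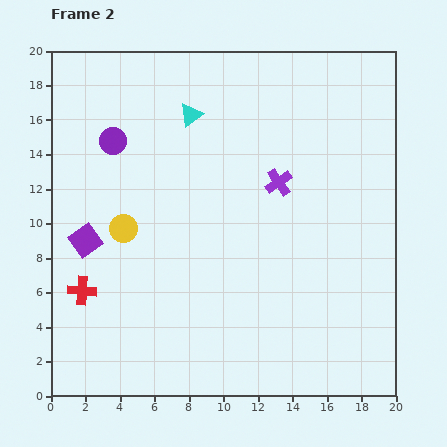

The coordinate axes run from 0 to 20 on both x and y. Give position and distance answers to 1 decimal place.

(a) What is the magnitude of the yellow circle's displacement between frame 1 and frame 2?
3.3

The yellow circle moved from (3.3, 12.9) to (4.2, 9.7), a distance of √(0.9² + 3.2²) ≈ 3.3.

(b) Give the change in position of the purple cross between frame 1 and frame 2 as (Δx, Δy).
(1.9, -2.4)

The purple cross was at (11.3, 14.8) in frame 1 and (13.2, 12.4) in frame 2.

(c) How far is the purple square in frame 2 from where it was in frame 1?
6.0

The purple square moved from (3.5, 3.2) to (2.0, 9.0), a distance of √(1.5² + 5.8²) ≈ 6.0.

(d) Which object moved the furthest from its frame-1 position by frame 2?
the purple square

(moved 6.0; next 4.1)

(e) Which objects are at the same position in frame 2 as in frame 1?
the cyan triangle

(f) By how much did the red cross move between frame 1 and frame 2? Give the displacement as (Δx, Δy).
(-4.0, 1.0)

The red cross was at (5.8, 5.1) in frame 1 and (1.8, 6.1) in frame 2.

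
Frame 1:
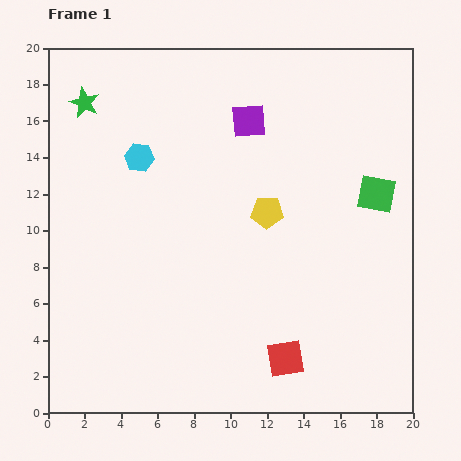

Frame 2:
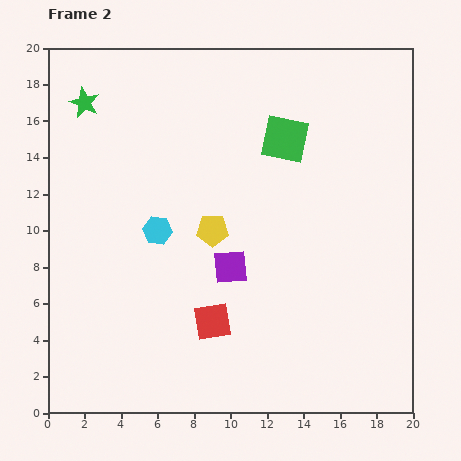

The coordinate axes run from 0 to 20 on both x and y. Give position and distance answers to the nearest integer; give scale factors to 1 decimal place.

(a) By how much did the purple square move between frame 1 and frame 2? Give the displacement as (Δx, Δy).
(-1, -8)

The purple square was at (11, 16) in frame 1 and (10, 8) in frame 2.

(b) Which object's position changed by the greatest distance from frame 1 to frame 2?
the purple square

(moved 8; next 6)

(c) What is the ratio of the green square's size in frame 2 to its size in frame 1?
1.3×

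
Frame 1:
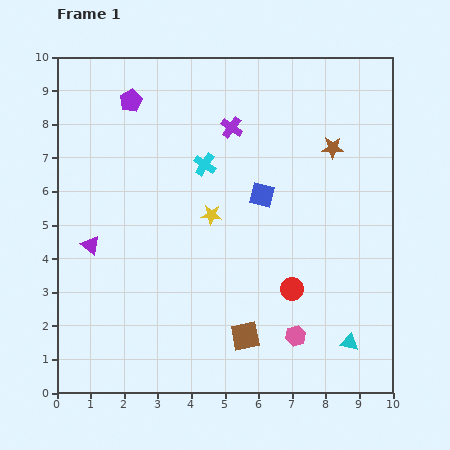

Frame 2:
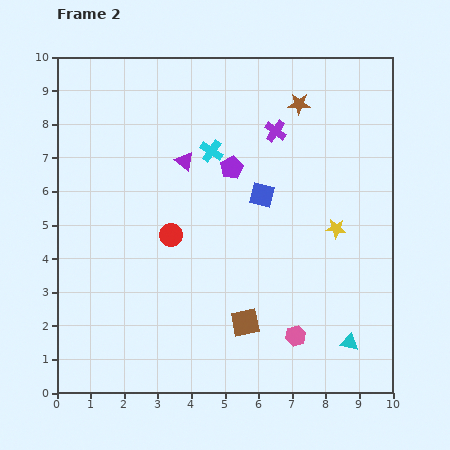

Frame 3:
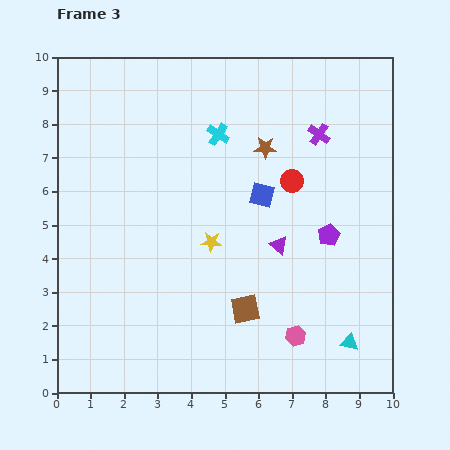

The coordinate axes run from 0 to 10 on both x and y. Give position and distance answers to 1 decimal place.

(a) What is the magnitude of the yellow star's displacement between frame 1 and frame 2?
3.7

The yellow star moved from (4.6, 5.3) to (8.3, 4.9), a distance of √(3.7² + 0.4²) ≈ 3.7.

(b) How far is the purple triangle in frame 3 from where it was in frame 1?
5.6

The purple triangle moved from (1.0, 4.4) to (6.6, 4.4), a distance of √(5.6² + 0.0²) ≈ 5.6.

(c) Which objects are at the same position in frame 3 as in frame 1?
the blue square, the pink hexagon, the cyan triangle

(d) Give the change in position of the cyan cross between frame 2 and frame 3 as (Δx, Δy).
(0.2, 0.5)

The cyan cross was at (4.6, 7.2) in frame 2 and (4.8, 7.7) in frame 3.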